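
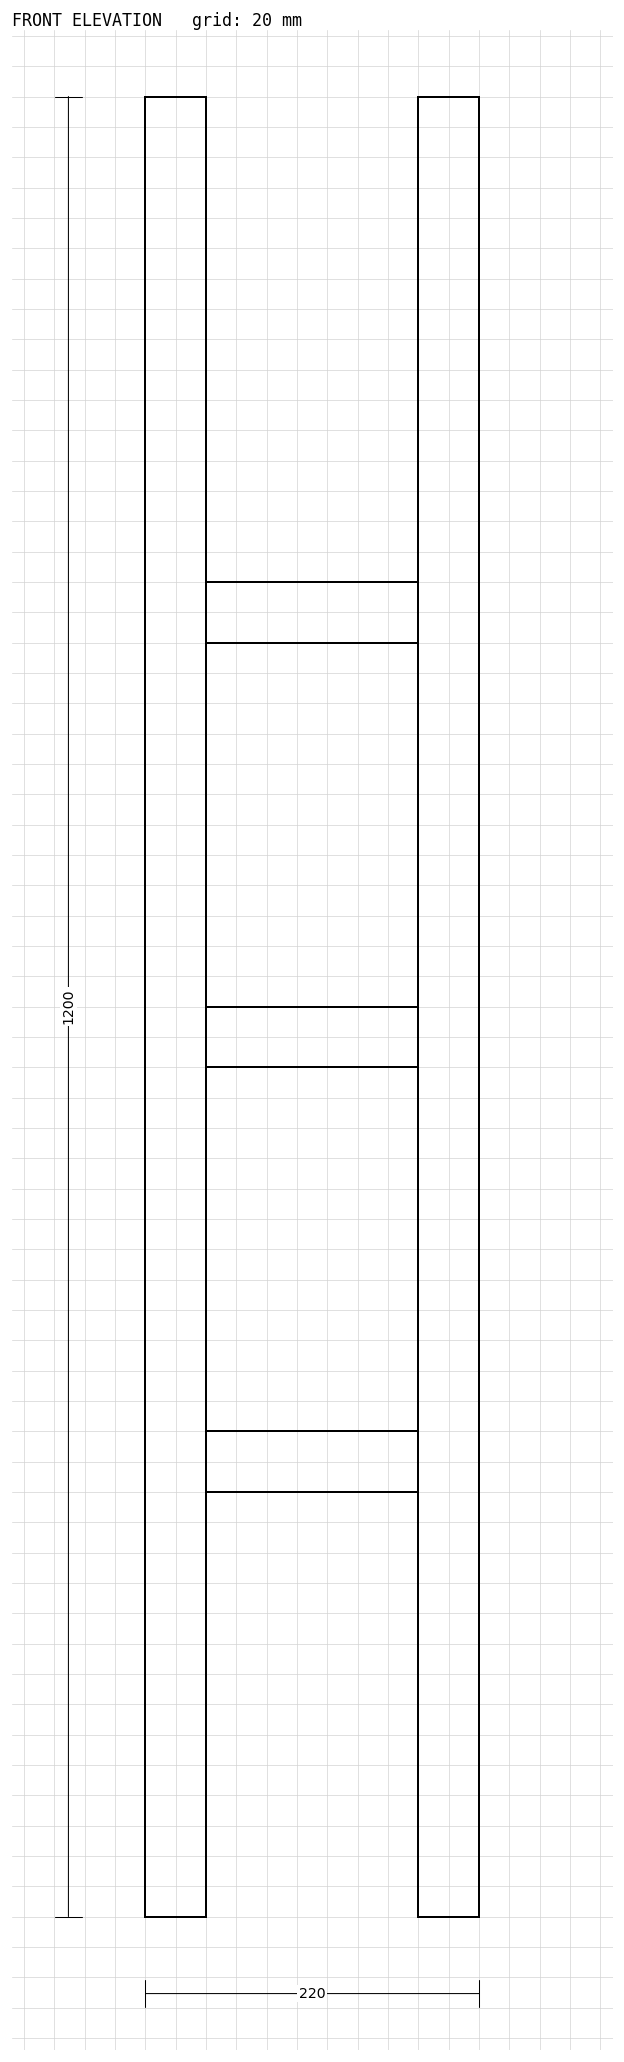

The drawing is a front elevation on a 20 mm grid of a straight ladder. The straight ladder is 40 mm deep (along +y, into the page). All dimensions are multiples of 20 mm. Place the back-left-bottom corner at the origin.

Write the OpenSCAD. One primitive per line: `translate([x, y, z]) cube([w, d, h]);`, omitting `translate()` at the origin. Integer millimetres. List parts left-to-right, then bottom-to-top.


cube([40, 40, 1200]);
translate([40, 0, 280]) cube([140, 40, 40]);
translate([40, 0, 560]) cube([140, 40, 40]);
translate([40, 0, 840]) cube([140, 40, 40]);
translate([180, 0, 0]) cube([40, 40, 1200]);


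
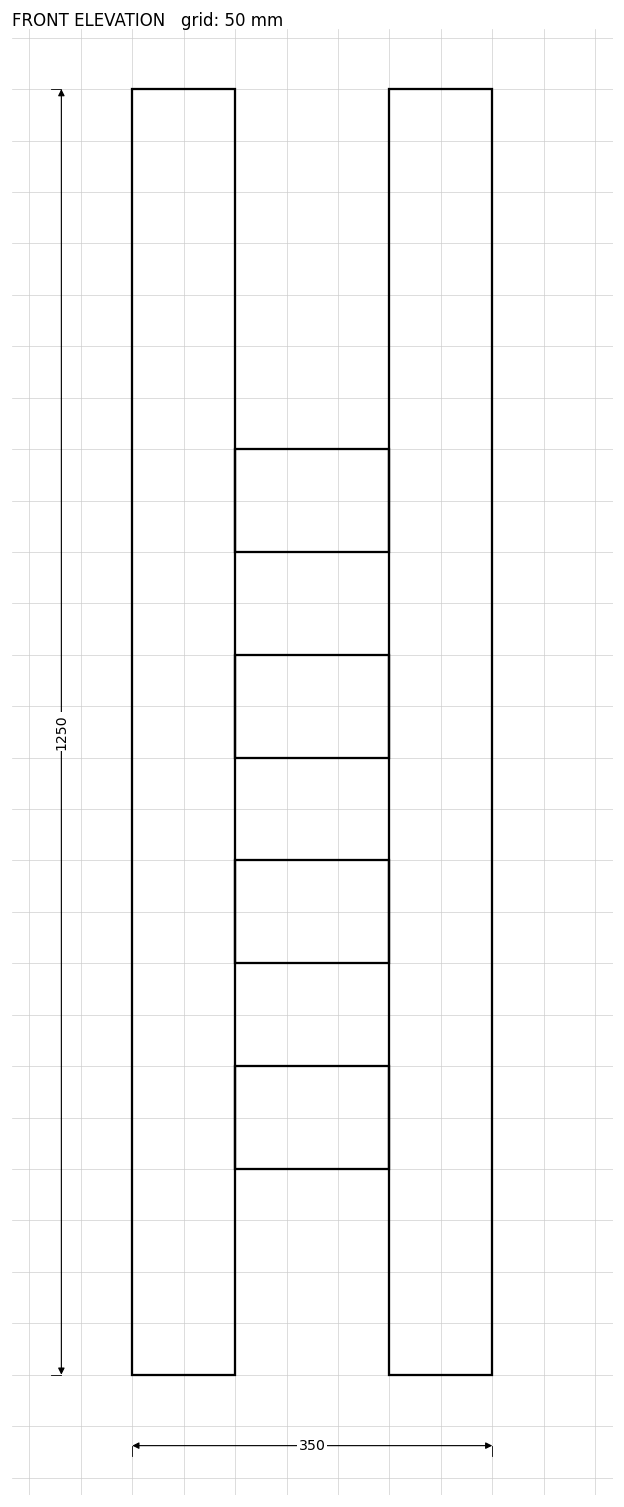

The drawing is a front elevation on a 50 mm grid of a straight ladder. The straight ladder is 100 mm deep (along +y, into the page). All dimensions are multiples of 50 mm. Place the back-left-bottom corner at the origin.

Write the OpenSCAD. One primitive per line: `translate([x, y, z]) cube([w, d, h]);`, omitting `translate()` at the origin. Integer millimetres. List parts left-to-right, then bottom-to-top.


cube([100, 100, 1250]);
translate([100, 0, 200]) cube([150, 100, 100]);
translate([100, 0, 400]) cube([150, 100, 100]);
translate([100, 0, 600]) cube([150, 100, 100]);
translate([100, 0, 800]) cube([150, 100, 100]);
translate([250, 0, 0]) cube([100, 100, 1250]);


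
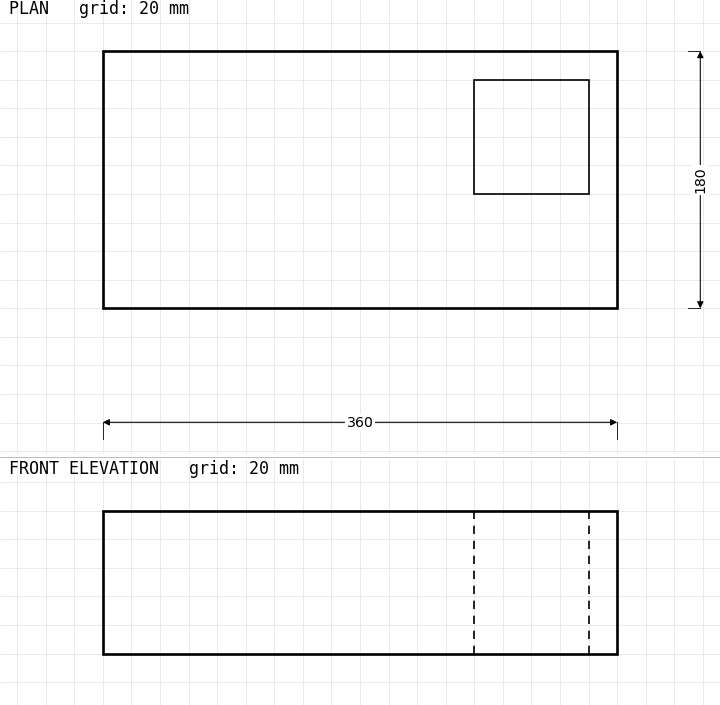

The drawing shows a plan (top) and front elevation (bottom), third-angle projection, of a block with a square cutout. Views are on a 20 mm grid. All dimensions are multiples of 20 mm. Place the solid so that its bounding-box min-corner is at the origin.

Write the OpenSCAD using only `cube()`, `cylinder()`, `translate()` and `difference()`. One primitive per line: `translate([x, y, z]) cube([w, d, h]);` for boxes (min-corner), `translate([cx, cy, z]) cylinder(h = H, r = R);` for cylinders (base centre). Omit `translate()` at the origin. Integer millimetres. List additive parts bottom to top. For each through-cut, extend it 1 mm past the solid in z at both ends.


difference() {
  cube([360, 180, 100]);
  translate([260, 80, -1]) cube([80, 80, 102]);
}


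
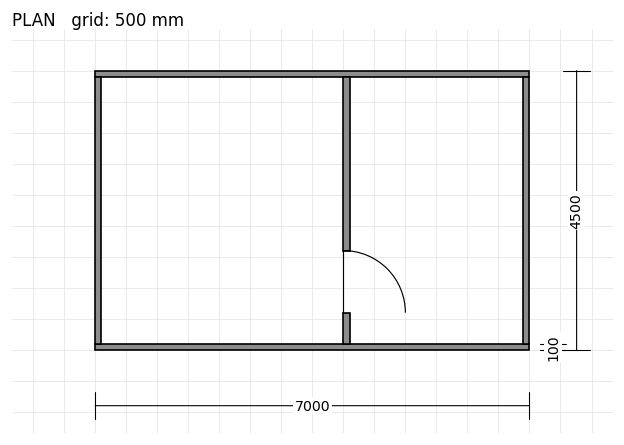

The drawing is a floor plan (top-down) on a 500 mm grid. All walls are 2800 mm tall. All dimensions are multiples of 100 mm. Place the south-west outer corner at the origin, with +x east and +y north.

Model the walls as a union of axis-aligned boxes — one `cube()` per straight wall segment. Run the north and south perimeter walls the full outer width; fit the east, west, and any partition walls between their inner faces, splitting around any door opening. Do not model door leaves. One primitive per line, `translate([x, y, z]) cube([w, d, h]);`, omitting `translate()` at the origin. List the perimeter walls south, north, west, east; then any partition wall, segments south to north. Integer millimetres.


cube([7000, 100, 2800]);
translate([0, 4400, 0]) cube([7000, 100, 2800]);
translate([0, 100, 0]) cube([100, 4300, 2800]);
translate([6900, 100, 0]) cube([100, 4300, 2800]);
translate([4000, 100, 0]) cube([100, 500, 2800]);
translate([4000, 1600, 0]) cube([100, 2800, 2800]);


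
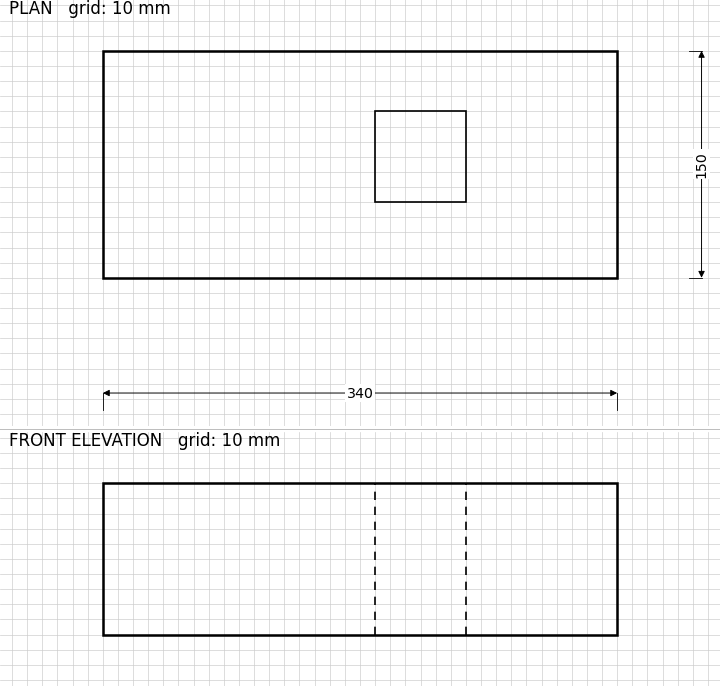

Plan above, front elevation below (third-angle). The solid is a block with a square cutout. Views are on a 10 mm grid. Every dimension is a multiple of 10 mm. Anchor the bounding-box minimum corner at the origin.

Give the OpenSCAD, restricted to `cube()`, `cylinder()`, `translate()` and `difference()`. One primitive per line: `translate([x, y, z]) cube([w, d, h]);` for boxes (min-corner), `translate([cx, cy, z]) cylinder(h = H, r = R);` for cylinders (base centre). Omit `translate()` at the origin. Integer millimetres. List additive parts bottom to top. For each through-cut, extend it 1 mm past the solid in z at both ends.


difference() {
  cube([340, 150, 100]);
  translate([180, 50, -1]) cube([60, 60, 102]);
}


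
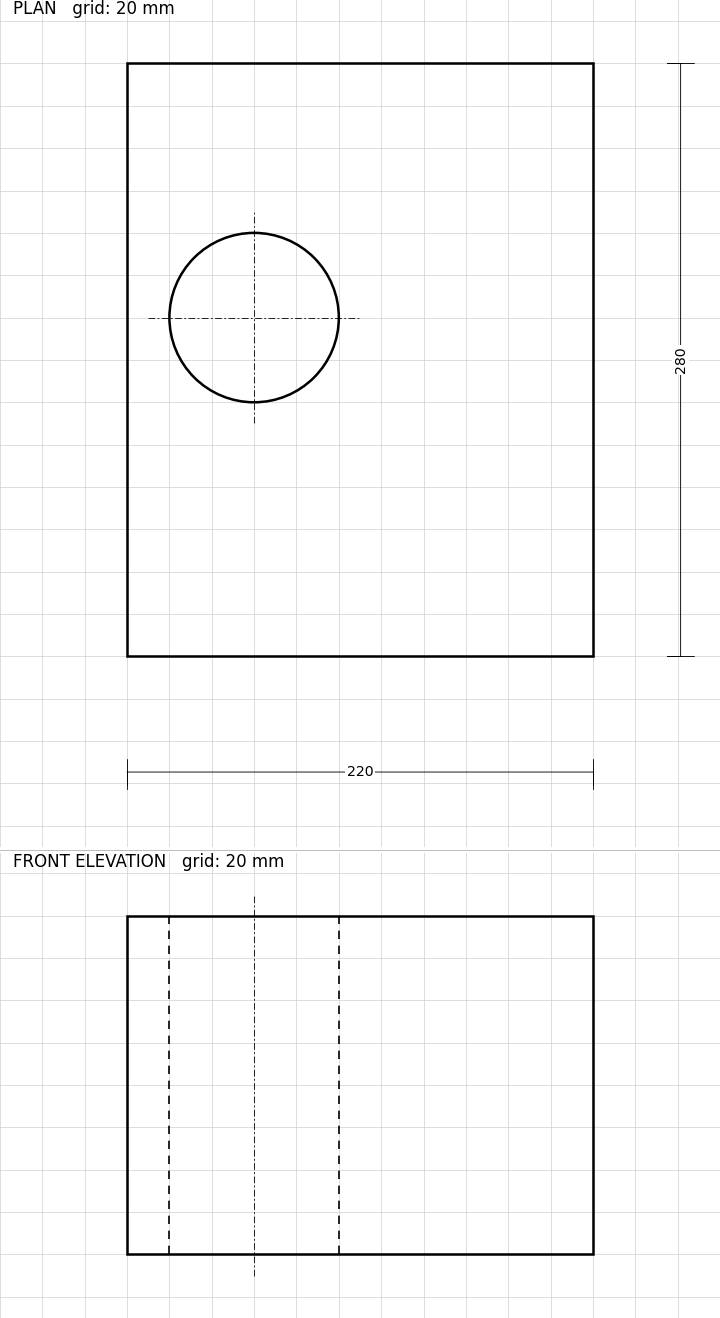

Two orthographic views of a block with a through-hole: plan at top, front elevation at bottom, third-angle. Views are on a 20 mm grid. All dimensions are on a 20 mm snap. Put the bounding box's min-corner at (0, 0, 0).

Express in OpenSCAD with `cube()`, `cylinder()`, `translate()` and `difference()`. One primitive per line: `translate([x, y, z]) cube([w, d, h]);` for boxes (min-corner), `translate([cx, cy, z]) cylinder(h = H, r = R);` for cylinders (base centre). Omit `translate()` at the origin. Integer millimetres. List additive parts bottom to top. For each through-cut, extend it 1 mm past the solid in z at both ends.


difference() {
  cube([220, 280, 160]);
  translate([60, 160, -1]) cylinder(h = 162, r = 40);
}


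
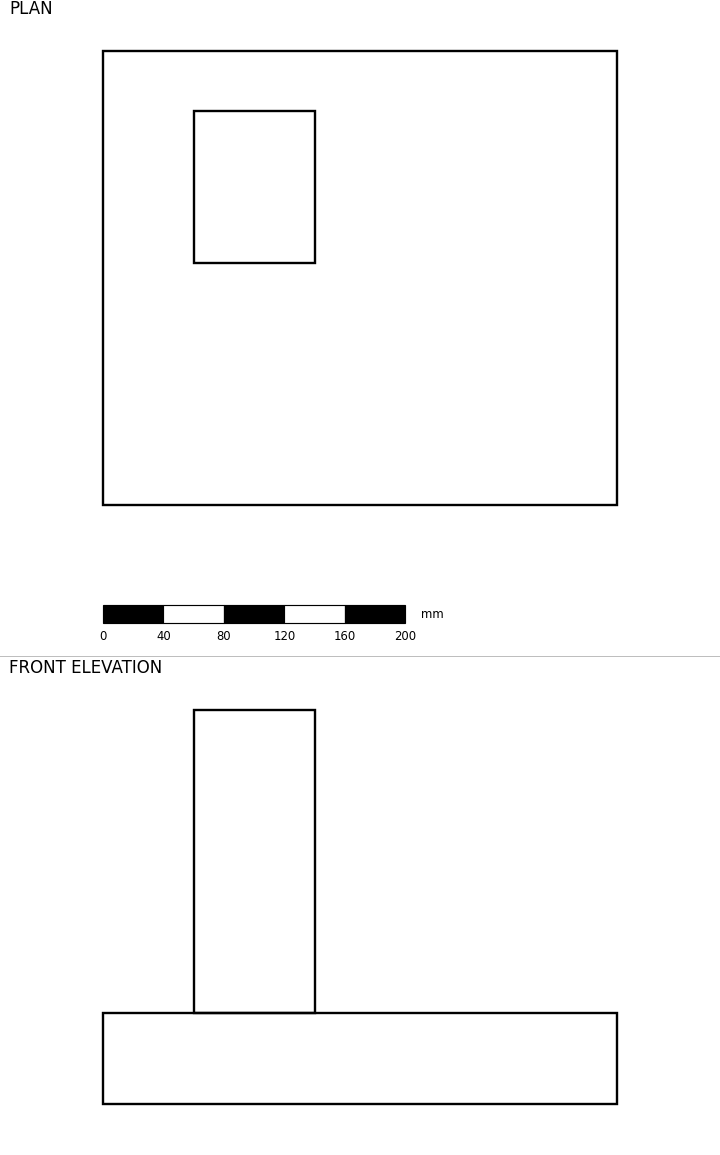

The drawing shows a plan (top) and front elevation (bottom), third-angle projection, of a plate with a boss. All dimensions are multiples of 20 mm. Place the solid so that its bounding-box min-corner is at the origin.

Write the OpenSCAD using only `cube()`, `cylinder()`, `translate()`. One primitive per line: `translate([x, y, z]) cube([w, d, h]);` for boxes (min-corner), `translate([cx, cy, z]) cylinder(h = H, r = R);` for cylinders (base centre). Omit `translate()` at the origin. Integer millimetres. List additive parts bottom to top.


cube([340, 300, 60]);
translate([60, 160, 60]) cube([80, 100, 200]);


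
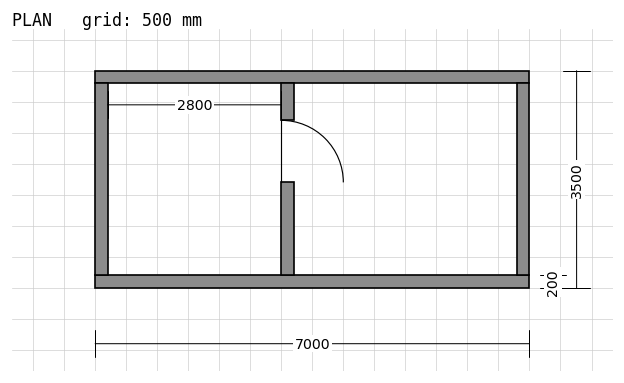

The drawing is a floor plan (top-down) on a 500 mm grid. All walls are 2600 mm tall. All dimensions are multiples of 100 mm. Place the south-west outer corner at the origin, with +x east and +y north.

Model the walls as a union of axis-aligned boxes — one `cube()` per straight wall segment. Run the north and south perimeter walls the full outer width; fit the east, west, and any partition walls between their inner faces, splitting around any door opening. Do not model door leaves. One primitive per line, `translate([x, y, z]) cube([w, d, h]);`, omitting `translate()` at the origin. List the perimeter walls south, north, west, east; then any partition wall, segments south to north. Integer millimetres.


cube([7000, 200, 2600]);
translate([0, 3300, 0]) cube([7000, 200, 2600]);
translate([0, 200, 0]) cube([200, 3100, 2600]);
translate([6800, 200, 0]) cube([200, 3100, 2600]);
translate([3000, 200, 0]) cube([200, 1500, 2600]);
translate([3000, 2700, 0]) cube([200, 600, 2600]);


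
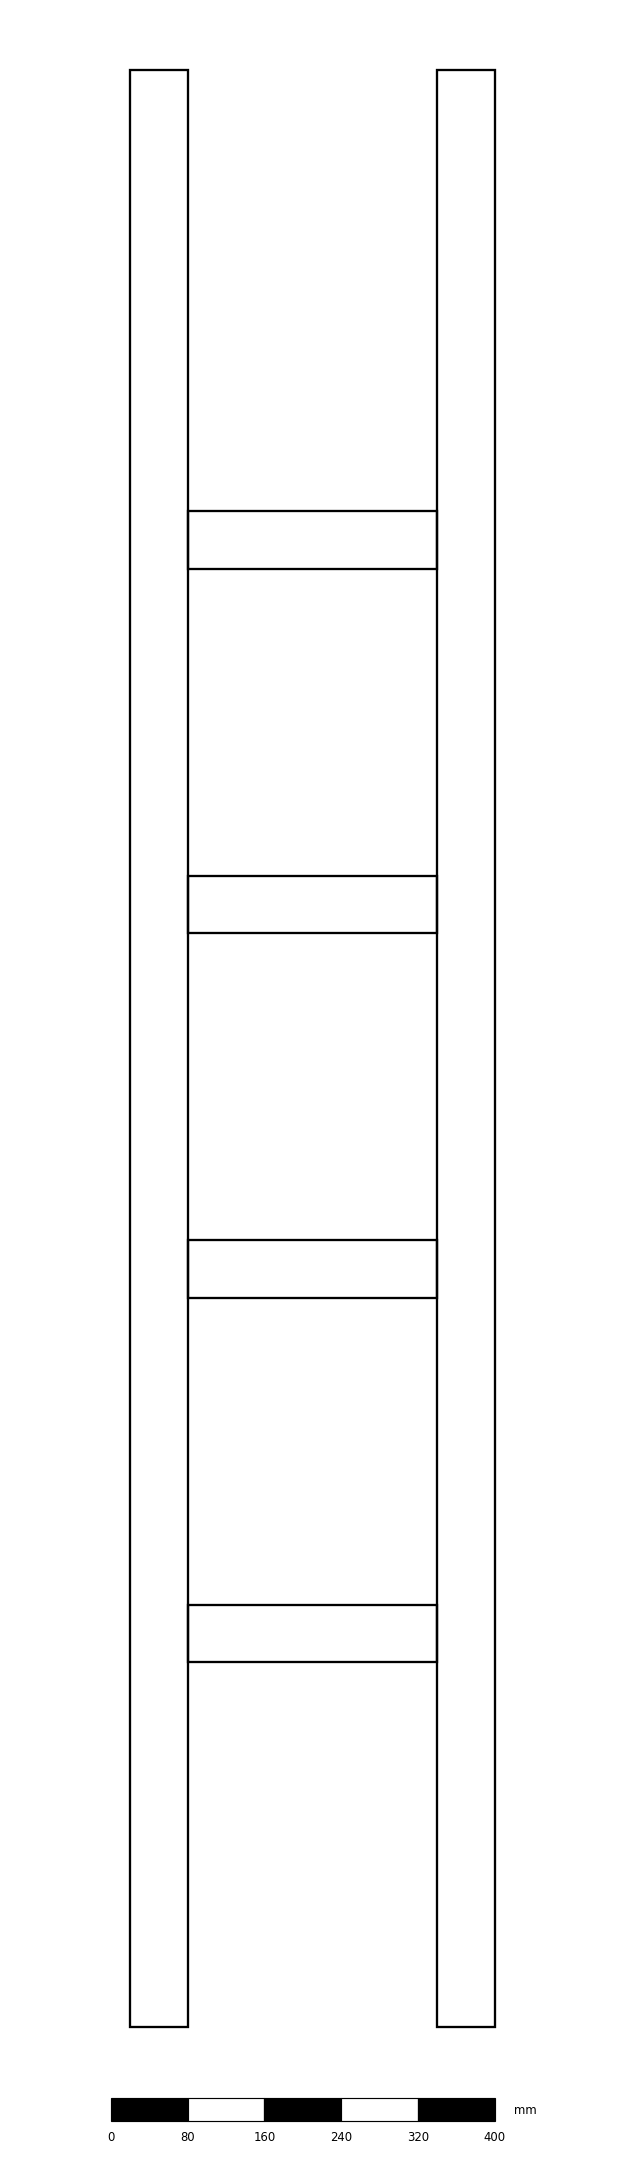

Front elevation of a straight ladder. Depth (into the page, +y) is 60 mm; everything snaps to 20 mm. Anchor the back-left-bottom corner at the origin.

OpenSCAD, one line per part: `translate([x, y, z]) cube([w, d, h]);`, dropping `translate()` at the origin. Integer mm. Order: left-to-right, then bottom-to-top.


cube([60, 60, 2040]);
translate([60, 0, 380]) cube([260, 60, 60]);
translate([60, 0, 760]) cube([260, 60, 60]);
translate([60, 0, 1140]) cube([260, 60, 60]);
translate([60, 0, 1520]) cube([260, 60, 60]);
translate([320, 0, 0]) cube([60, 60, 2040]);


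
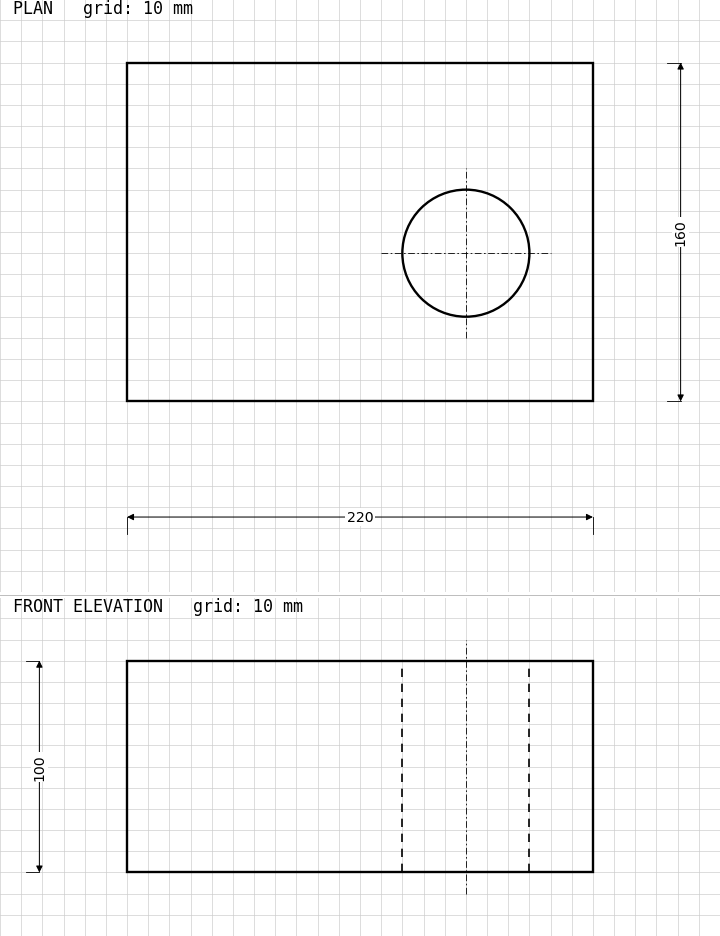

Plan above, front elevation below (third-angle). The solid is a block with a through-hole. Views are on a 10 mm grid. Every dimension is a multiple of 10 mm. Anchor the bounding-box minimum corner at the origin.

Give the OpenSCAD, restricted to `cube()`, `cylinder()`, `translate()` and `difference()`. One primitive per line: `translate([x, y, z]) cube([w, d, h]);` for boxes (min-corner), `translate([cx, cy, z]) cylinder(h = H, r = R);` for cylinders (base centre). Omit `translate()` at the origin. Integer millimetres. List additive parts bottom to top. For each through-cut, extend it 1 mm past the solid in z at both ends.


difference() {
  cube([220, 160, 100]);
  translate([160, 70, -1]) cylinder(h = 102, r = 30);
}


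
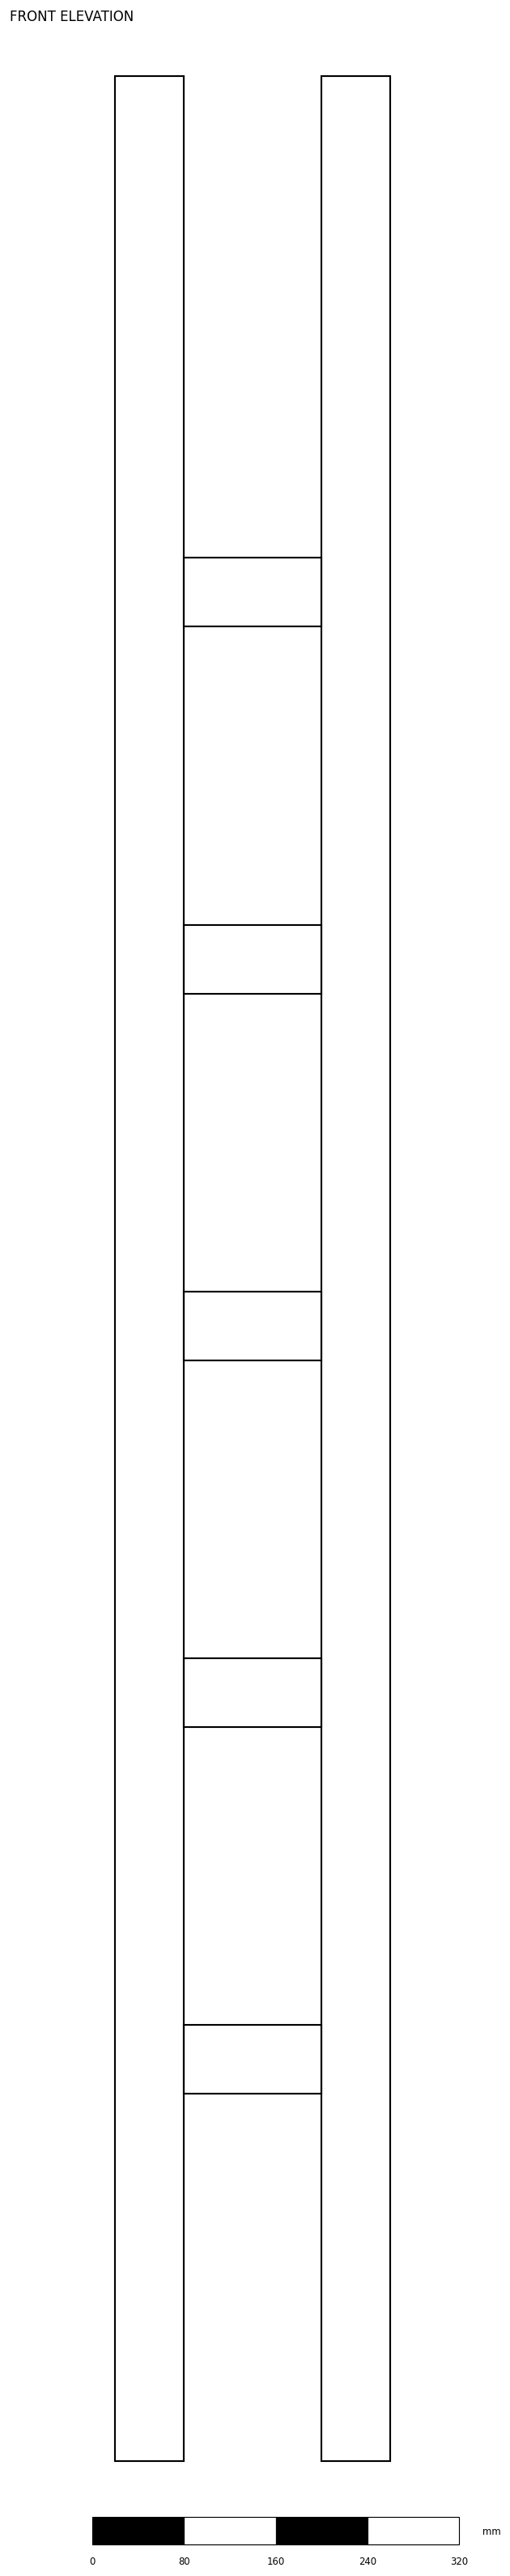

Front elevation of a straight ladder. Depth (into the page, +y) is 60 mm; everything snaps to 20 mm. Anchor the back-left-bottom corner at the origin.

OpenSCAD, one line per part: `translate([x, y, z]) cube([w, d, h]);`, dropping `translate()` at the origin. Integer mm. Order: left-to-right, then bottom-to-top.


cube([60, 60, 2080]);
translate([60, 0, 320]) cube([120, 60, 60]);
translate([60, 0, 640]) cube([120, 60, 60]);
translate([60, 0, 960]) cube([120, 60, 60]);
translate([60, 0, 1280]) cube([120, 60, 60]);
translate([60, 0, 1600]) cube([120, 60, 60]);
translate([180, 0, 0]) cube([60, 60, 2080]);


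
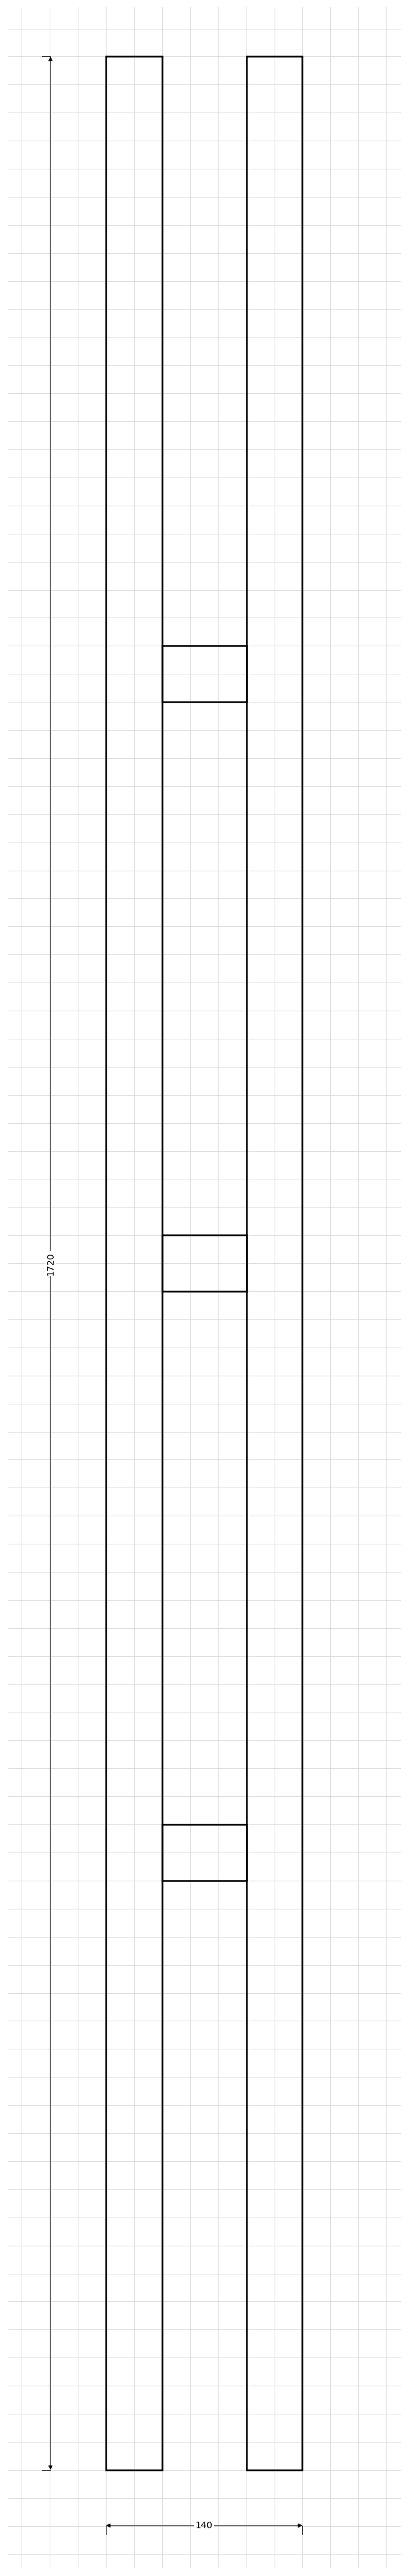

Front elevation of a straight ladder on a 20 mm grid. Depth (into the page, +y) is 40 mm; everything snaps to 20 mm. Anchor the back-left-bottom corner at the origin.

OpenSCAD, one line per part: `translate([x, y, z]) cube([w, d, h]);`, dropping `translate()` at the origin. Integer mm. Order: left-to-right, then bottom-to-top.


cube([40, 40, 1720]);
translate([40, 0, 420]) cube([60, 40, 40]);
translate([40, 0, 840]) cube([60, 40, 40]);
translate([40, 0, 1260]) cube([60, 40, 40]);
translate([100, 0, 0]) cube([40, 40, 1720]);


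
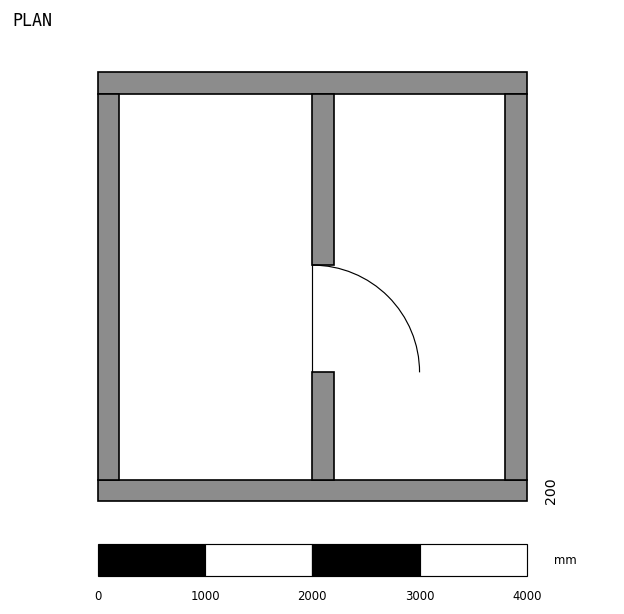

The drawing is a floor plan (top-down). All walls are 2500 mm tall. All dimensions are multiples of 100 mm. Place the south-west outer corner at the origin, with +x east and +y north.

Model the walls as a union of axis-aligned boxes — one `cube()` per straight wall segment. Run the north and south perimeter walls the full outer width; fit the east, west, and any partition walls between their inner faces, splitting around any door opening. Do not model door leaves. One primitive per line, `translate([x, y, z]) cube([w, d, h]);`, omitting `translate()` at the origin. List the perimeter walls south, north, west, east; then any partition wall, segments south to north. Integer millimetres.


cube([4000, 200, 2500]);
translate([0, 3800, 0]) cube([4000, 200, 2500]);
translate([0, 200, 0]) cube([200, 3600, 2500]);
translate([3800, 200, 0]) cube([200, 3600, 2500]);
translate([2000, 200, 0]) cube([200, 1000, 2500]);
translate([2000, 2200, 0]) cube([200, 1600, 2500]);


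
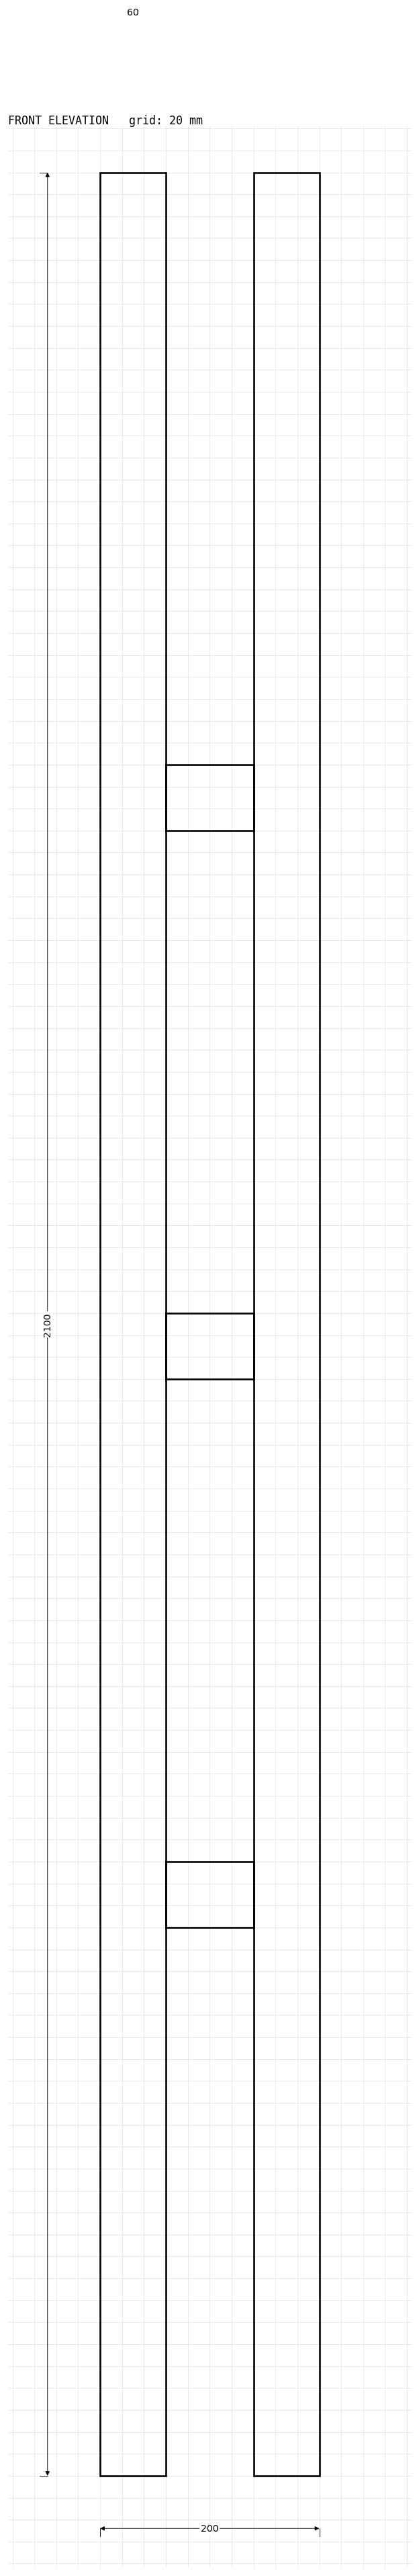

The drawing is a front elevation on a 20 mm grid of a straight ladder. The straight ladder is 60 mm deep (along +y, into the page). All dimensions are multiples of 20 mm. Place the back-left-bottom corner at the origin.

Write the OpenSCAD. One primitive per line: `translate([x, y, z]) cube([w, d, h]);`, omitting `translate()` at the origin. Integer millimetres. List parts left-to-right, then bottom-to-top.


cube([60, 60, 2100]);
translate([60, 0, 500]) cube([80, 60, 60]);
translate([60, 0, 1000]) cube([80, 60, 60]);
translate([60, 0, 1500]) cube([80, 60, 60]);
translate([140, 0, 0]) cube([60, 60, 2100]);


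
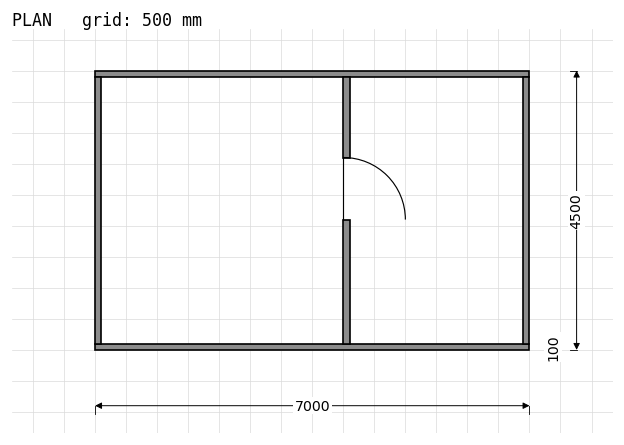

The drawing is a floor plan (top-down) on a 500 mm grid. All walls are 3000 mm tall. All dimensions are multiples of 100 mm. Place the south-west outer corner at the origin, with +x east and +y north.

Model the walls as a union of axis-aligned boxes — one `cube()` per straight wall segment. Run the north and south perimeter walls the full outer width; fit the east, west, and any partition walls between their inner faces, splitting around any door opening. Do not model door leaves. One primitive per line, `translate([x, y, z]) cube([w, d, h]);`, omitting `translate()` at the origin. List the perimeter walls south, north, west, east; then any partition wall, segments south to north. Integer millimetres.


cube([7000, 100, 3000]);
translate([0, 4400, 0]) cube([7000, 100, 3000]);
translate([0, 100, 0]) cube([100, 4300, 3000]);
translate([6900, 100, 0]) cube([100, 4300, 3000]);
translate([4000, 100, 0]) cube([100, 2000, 3000]);
translate([4000, 3100, 0]) cube([100, 1300, 3000]);


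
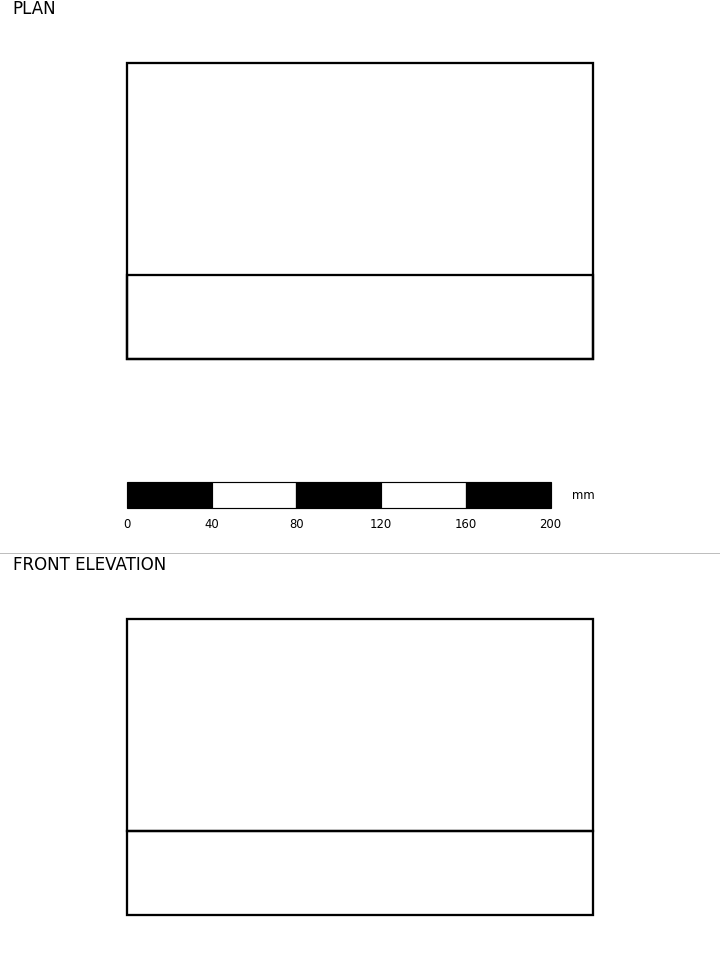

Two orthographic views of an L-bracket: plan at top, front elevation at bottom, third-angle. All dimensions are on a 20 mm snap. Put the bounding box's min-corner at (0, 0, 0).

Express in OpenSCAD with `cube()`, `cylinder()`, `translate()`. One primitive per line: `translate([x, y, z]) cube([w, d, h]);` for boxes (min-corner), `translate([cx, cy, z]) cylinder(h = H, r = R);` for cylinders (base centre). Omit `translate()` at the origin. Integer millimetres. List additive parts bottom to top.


cube([220, 140, 40]);
translate([0, 0, 40]) cube([220, 40, 100]);


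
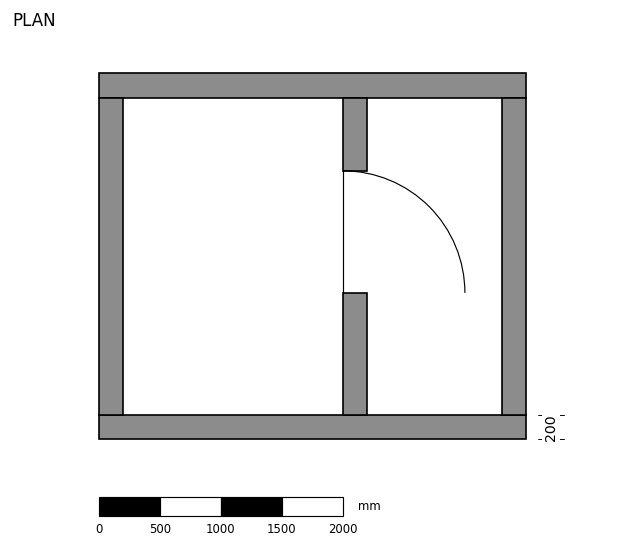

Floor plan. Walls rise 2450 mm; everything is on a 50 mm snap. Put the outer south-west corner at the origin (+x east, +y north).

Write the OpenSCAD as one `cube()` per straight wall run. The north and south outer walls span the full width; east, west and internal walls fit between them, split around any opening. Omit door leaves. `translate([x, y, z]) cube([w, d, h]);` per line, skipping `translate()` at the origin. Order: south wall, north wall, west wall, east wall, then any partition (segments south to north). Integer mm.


cube([3500, 200, 2450]);
translate([0, 2800, 0]) cube([3500, 200, 2450]);
translate([0, 200, 0]) cube([200, 2600, 2450]);
translate([3300, 200, 0]) cube([200, 2600, 2450]);
translate([2000, 200, 0]) cube([200, 1000, 2450]);
translate([2000, 2200, 0]) cube([200, 600, 2450]);


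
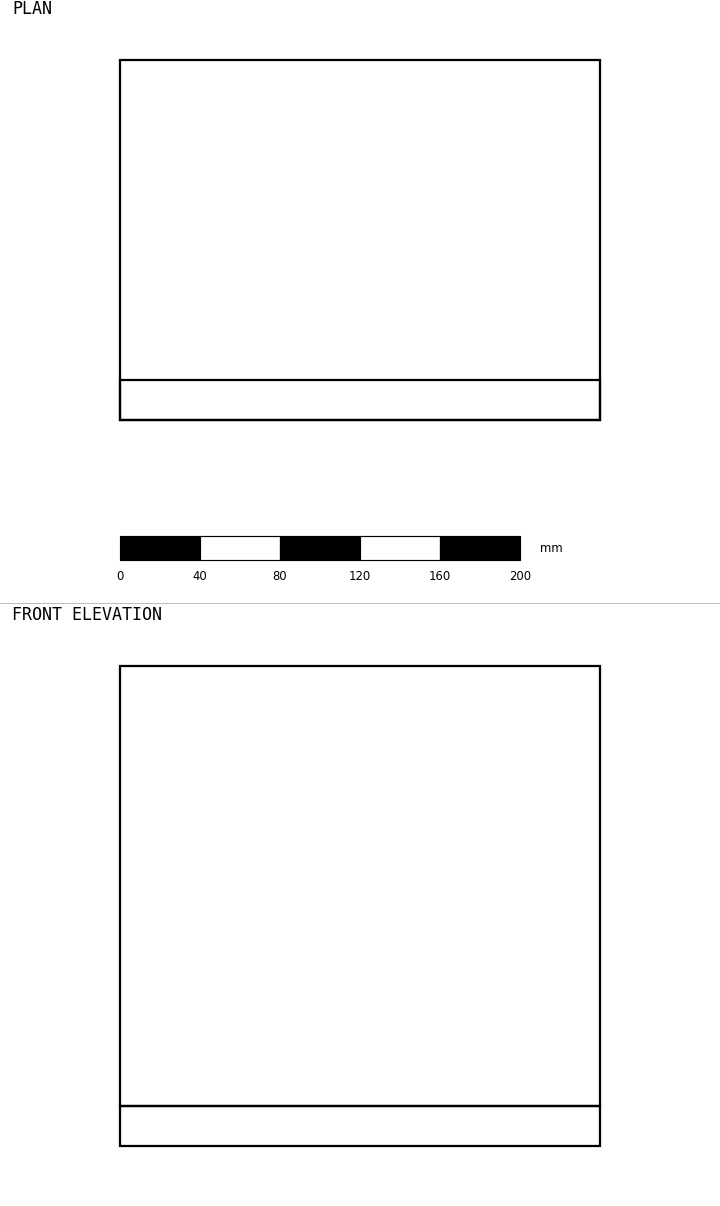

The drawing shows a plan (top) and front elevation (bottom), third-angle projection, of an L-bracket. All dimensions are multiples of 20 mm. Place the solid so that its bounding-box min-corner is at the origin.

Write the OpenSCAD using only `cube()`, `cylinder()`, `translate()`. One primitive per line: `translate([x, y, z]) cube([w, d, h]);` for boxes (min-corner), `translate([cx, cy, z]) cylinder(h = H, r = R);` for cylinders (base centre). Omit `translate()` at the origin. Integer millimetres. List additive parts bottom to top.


cube([240, 180, 20]);
translate([0, 0, 20]) cube([240, 20, 220]);


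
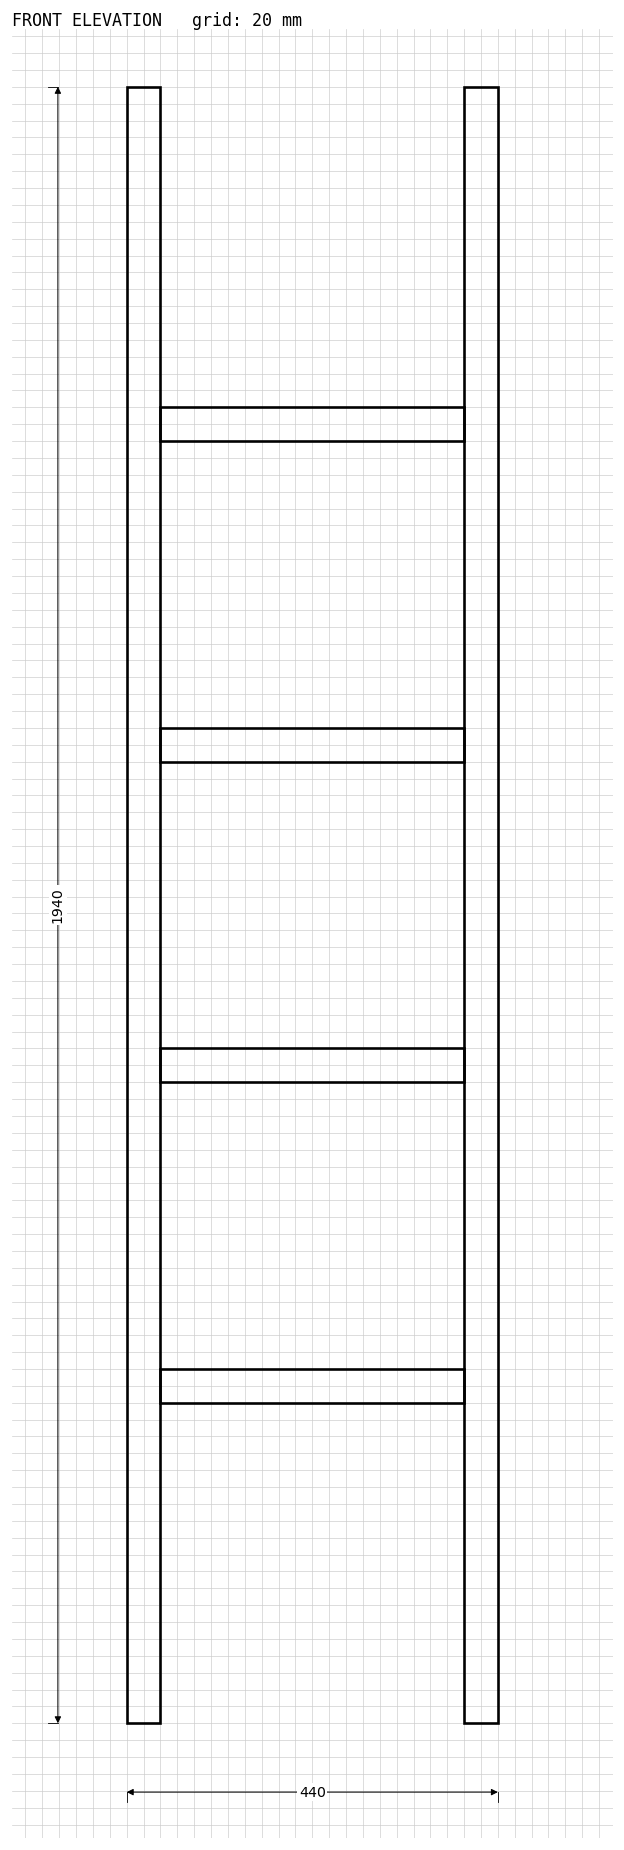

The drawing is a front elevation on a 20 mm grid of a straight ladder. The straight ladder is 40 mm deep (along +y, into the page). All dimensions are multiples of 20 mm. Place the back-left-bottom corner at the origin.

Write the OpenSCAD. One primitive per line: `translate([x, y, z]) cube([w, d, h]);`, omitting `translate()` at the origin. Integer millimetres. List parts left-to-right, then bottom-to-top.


cube([40, 40, 1940]);
translate([40, 0, 380]) cube([360, 40, 40]);
translate([40, 0, 760]) cube([360, 40, 40]);
translate([40, 0, 1140]) cube([360, 40, 40]);
translate([40, 0, 1520]) cube([360, 40, 40]);
translate([400, 0, 0]) cube([40, 40, 1940]);


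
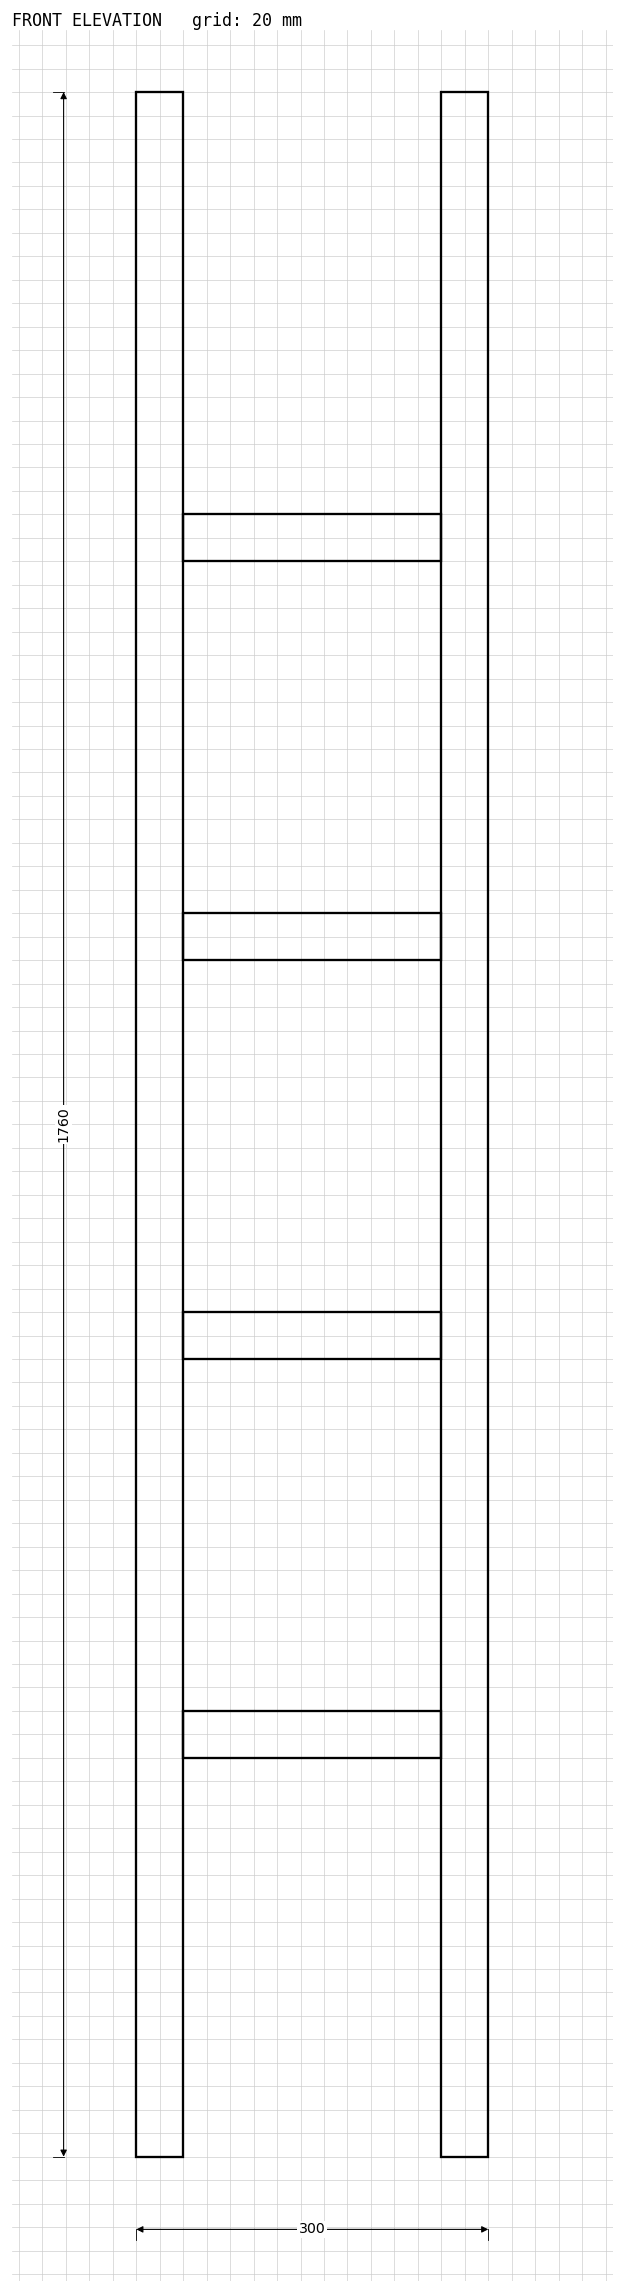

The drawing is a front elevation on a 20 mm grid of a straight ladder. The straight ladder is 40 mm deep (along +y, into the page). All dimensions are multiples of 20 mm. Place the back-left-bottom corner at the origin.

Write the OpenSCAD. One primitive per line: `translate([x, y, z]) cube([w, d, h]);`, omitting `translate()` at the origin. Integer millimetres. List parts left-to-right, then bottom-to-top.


cube([40, 40, 1760]);
translate([40, 0, 340]) cube([220, 40, 40]);
translate([40, 0, 680]) cube([220, 40, 40]);
translate([40, 0, 1020]) cube([220, 40, 40]);
translate([40, 0, 1360]) cube([220, 40, 40]);
translate([260, 0, 0]) cube([40, 40, 1760]);


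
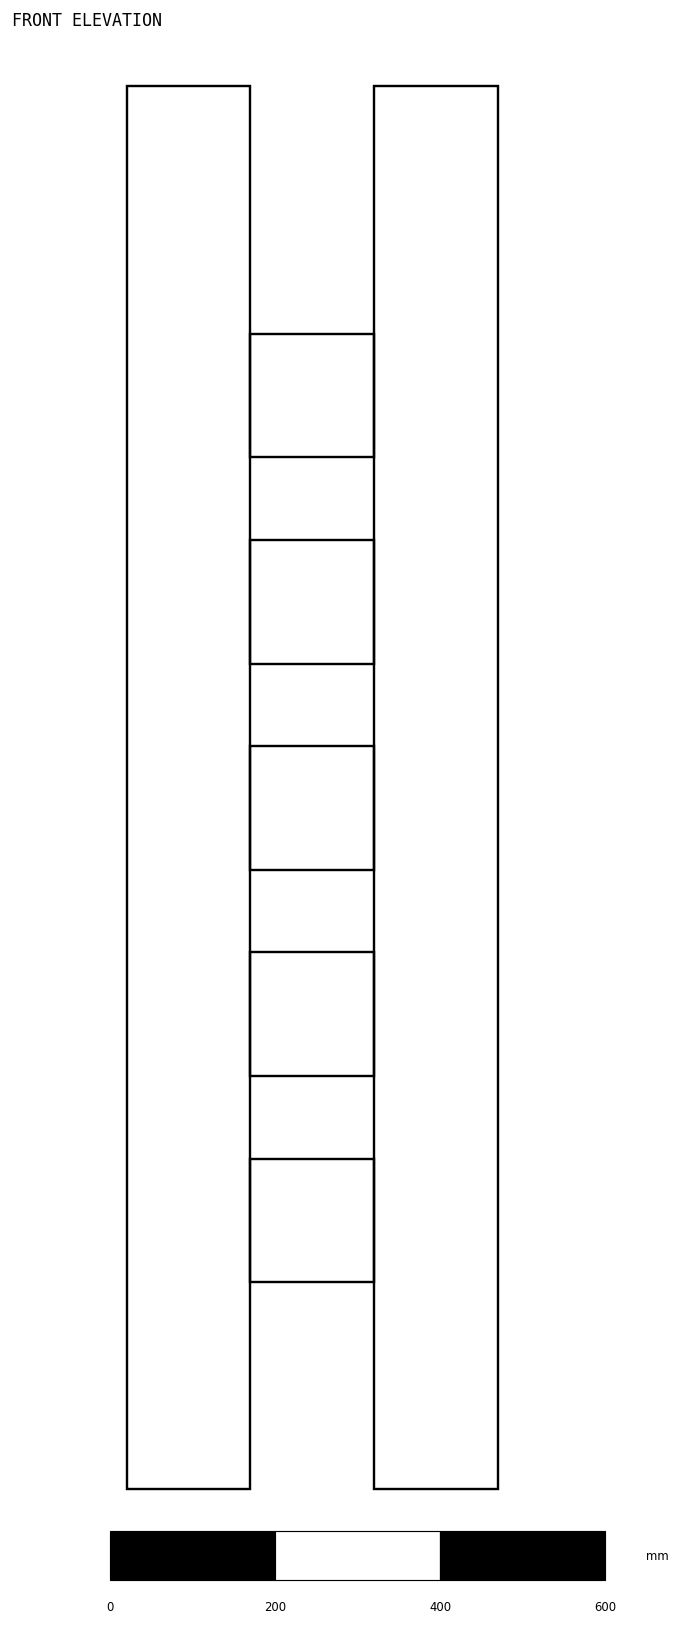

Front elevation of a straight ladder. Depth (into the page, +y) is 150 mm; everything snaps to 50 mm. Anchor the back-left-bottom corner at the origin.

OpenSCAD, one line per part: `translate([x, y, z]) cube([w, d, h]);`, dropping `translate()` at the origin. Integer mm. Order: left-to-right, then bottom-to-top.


cube([150, 150, 1700]);
translate([150, 0, 250]) cube([150, 150, 150]);
translate([150, 0, 500]) cube([150, 150, 150]);
translate([150, 0, 750]) cube([150, 150, 150]);
translate([150, 0, 1000]) cube([150, 150, 150]);
translate([150, 0, 1250]) cube([150, 150, 150]);
translate([300, 0, 0]) cube([150, 150, 1700]);


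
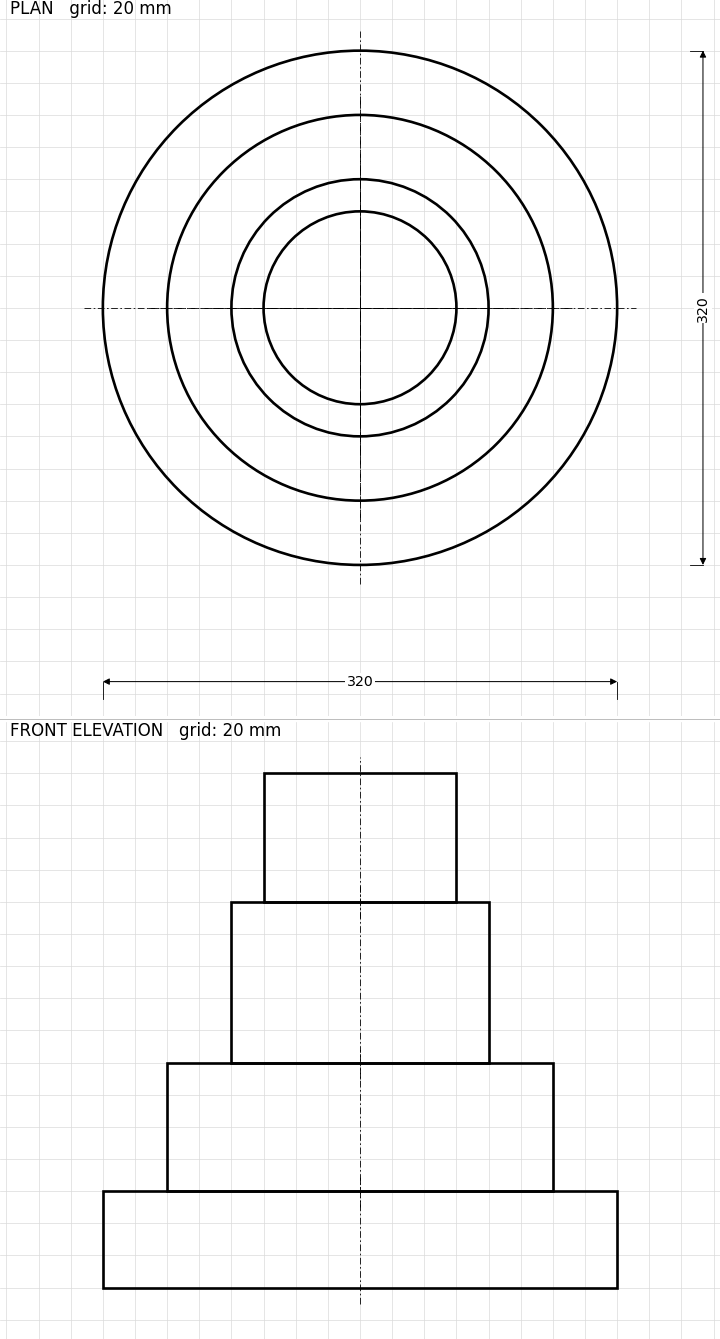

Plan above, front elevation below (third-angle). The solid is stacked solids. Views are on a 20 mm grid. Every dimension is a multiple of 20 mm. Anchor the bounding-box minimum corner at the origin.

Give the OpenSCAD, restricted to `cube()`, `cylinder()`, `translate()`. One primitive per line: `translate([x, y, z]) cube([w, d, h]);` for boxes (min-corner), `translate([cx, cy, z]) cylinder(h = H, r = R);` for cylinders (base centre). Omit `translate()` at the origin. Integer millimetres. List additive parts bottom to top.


translate([160, 160, 0]) cylinder(h = 60, r = 160);
translate([160, 160, 60]) cylinder(h = 80, r = 120);
translate([160, 160, 140]) cylinder(h = 100, r = 80);
translate([160, 160, 240]) cylinder(h = 80, r = 60);


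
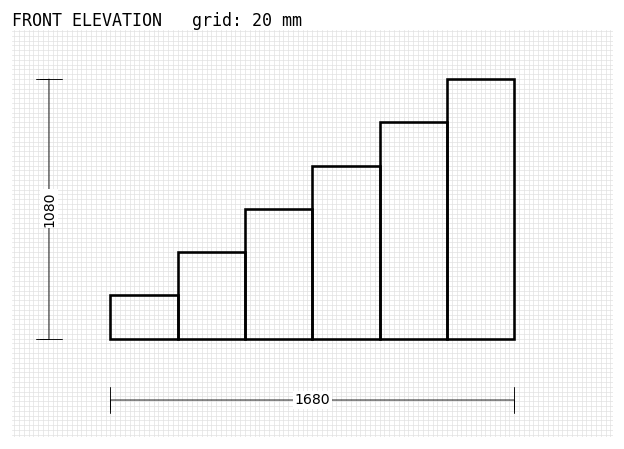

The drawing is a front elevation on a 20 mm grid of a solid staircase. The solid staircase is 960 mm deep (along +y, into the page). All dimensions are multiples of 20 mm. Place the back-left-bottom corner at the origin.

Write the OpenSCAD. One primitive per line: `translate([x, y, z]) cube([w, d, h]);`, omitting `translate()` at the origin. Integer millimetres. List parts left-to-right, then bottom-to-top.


cube([280, 960, 180]);
translate([280, 0, 0]) cube([280, 960, 360]);
translate([560, 0, 0]) cube([280, 960, 540]);
translate([840, 0, 0]) cube([280, 960, 720]);
translate([1120, 0, 0]) cube([280, 960, 900]);
translate([1400, 0, 0]) cube([280, 960, 1080]);


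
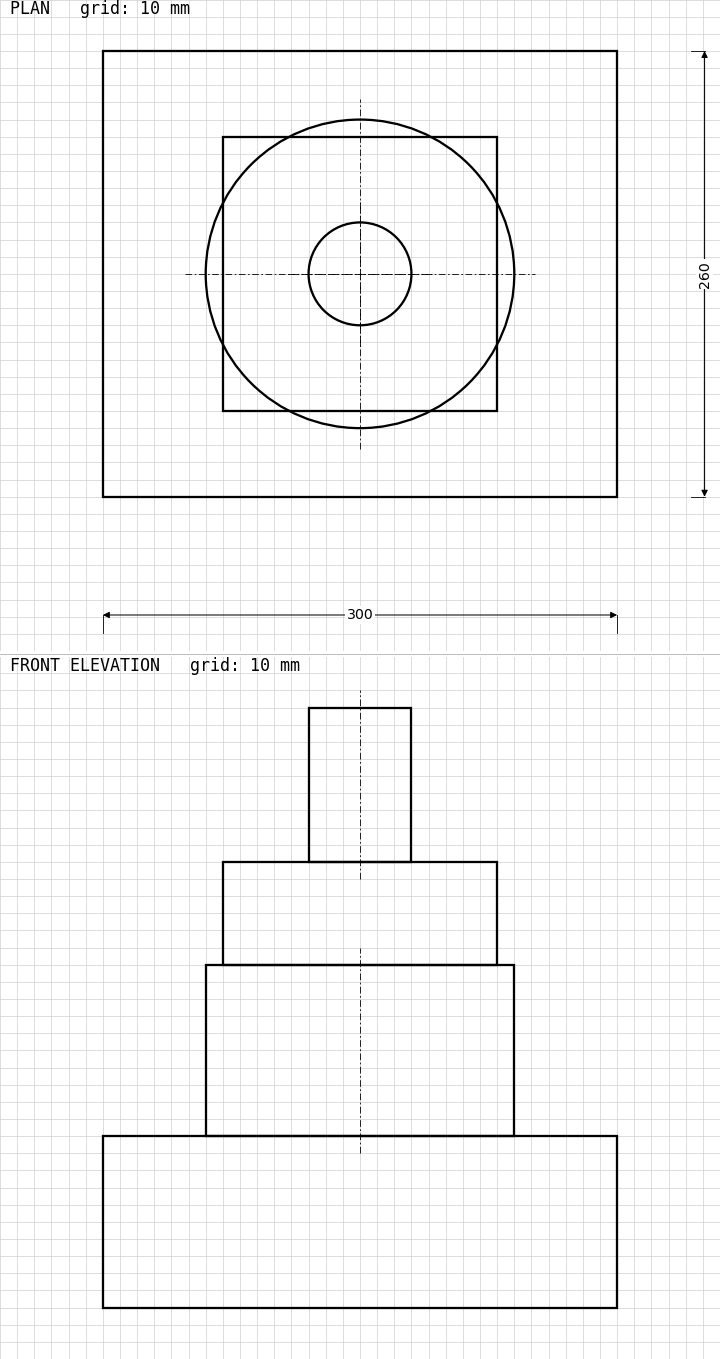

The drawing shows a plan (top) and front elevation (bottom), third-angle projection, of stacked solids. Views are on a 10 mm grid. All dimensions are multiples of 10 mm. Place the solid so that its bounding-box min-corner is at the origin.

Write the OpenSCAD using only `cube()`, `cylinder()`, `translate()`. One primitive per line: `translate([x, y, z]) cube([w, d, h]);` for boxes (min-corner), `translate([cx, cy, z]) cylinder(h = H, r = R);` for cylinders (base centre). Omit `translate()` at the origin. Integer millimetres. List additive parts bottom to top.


cube([300, 260, 100]);
translate([150, 130, 100]) cylinder(h = 100, r = 90);
translate([70, 50, 200]) cube([160, 160, 60]);
translate([150, 130, 260]) cylinder(h = 90, r = 30);


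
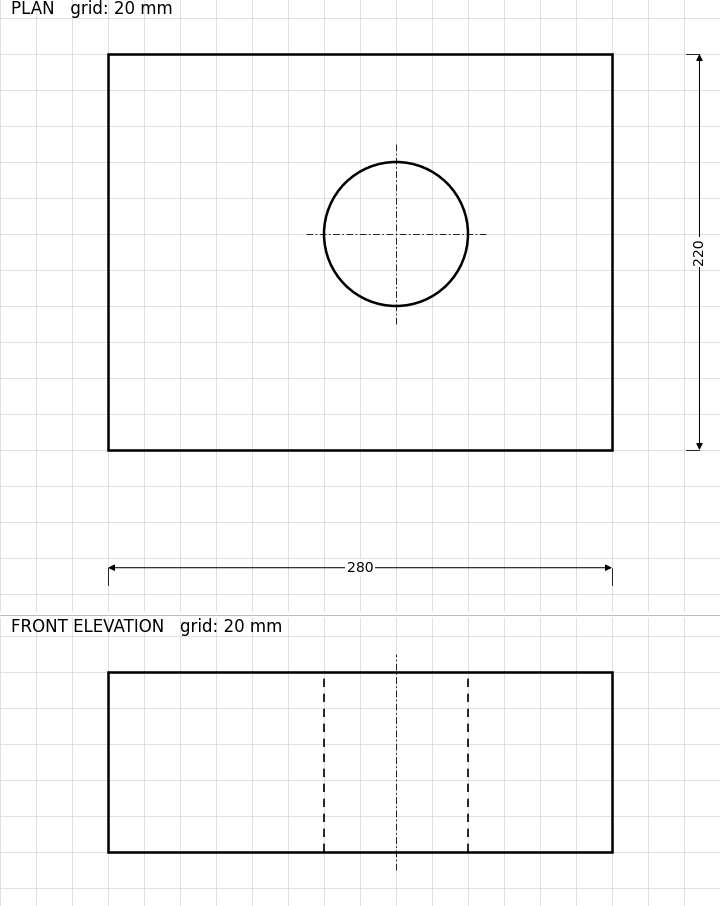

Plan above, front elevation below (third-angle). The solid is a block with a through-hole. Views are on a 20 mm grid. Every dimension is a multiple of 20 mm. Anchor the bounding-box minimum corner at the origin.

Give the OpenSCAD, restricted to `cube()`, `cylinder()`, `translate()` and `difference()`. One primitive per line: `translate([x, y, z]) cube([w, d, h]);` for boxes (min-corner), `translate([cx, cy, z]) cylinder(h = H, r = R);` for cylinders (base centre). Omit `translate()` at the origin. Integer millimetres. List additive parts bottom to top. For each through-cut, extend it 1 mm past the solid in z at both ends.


difference() {
  cube([280, 220, 100]);
  translate([160, 120, -1]) cylinder(h = 102, r = 40);
}


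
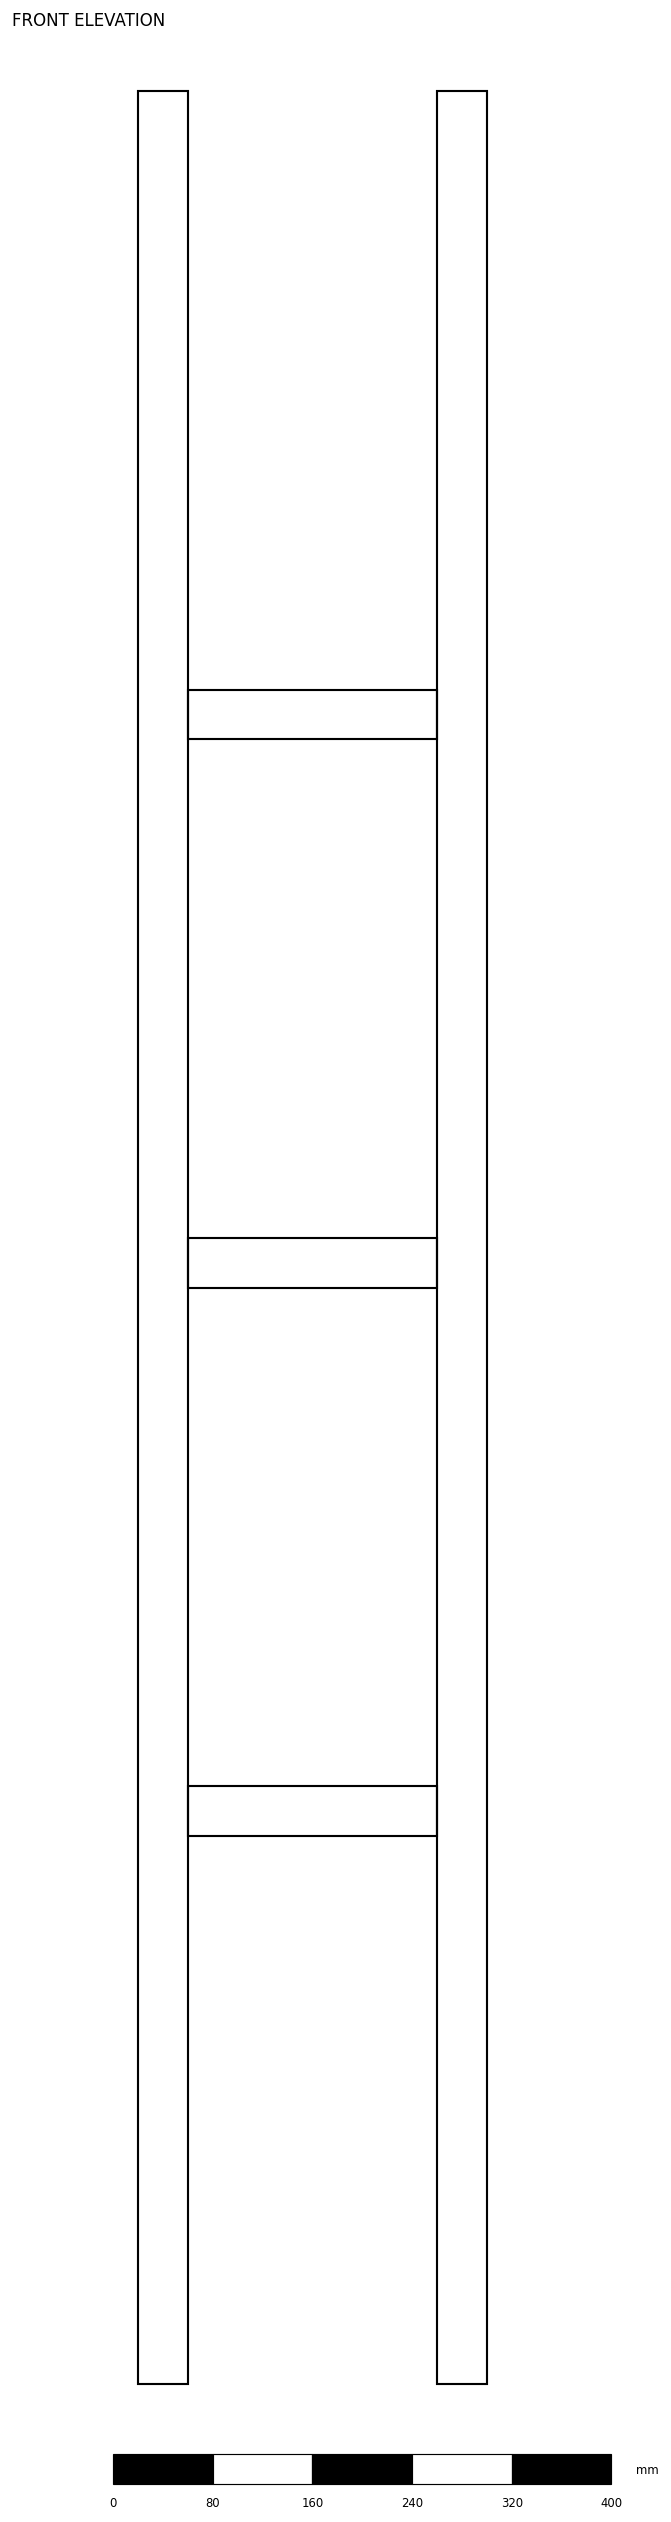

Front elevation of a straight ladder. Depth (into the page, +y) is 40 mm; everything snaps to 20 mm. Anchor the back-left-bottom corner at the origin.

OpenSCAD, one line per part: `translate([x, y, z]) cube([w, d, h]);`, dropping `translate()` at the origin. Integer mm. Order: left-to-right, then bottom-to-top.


cube([40, 40, 1840]);
translate([40, 0, 440]) cube([200, 40, 40]);
translate([40, 0, 880]) cube([200, 40, 40]);
translate([40, 0, 1320]) cube([200, 40, 40]);
translate([240, 0, 0]) cube([40, 40, 1840]);


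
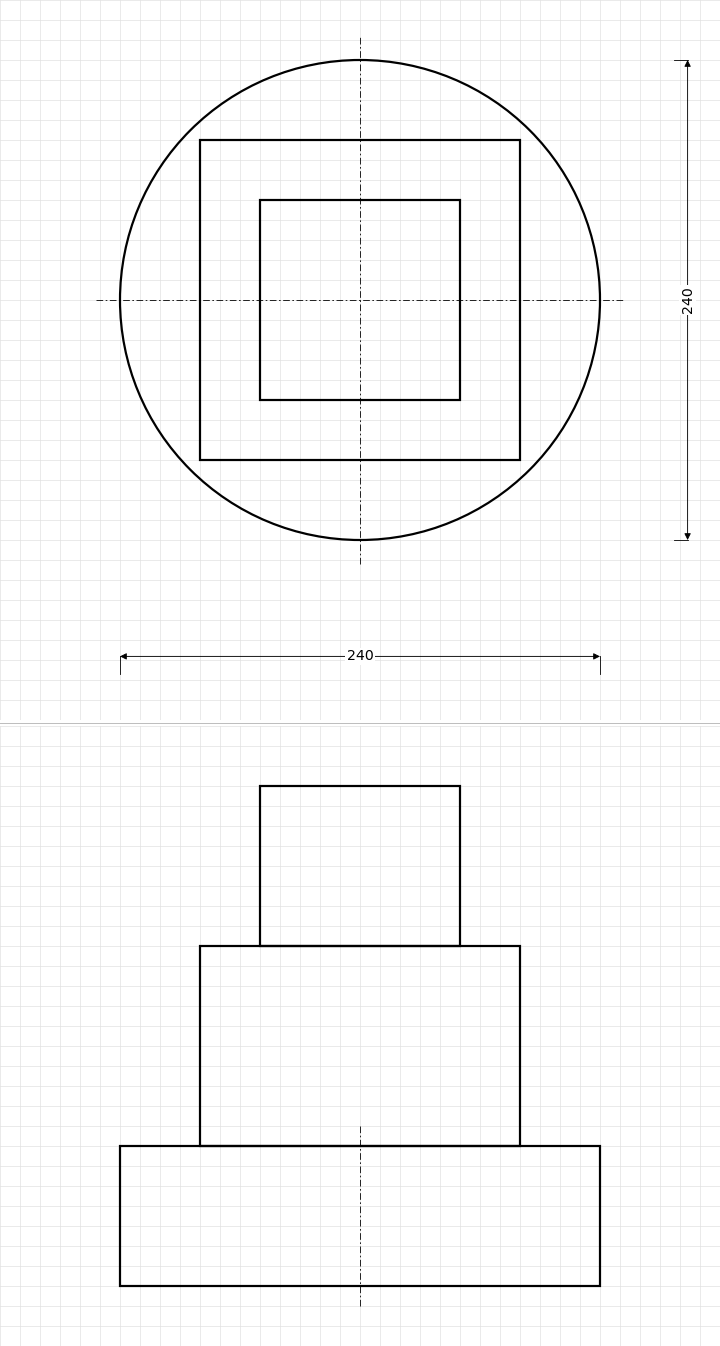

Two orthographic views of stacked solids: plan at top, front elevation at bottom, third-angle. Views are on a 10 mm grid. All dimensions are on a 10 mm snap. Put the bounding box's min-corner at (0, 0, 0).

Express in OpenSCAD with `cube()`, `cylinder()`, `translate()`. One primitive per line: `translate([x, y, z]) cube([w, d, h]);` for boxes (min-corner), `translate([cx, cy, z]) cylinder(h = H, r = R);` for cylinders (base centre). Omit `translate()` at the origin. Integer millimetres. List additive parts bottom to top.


translate([120, 120, 0]) cylinder(h = 70, r = 120);
translate([40, 40, 70]) cube([160, 160, 100]);
translate([70, 70, 170]) cube([100, 100, 80]);


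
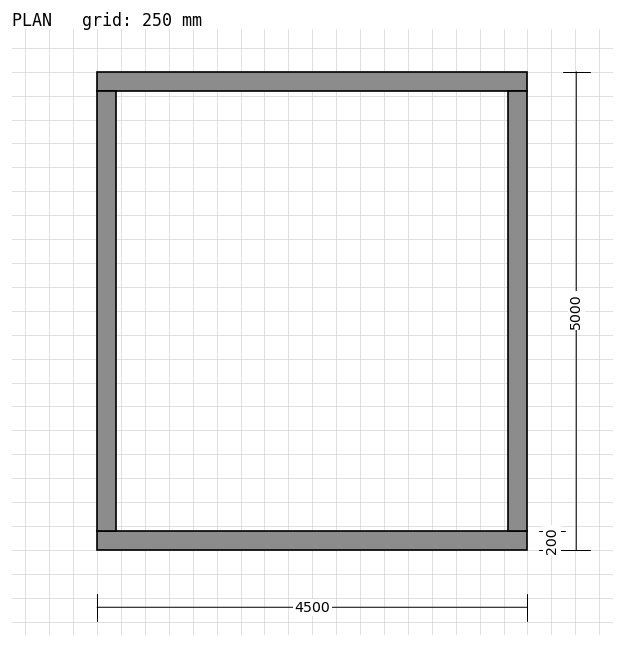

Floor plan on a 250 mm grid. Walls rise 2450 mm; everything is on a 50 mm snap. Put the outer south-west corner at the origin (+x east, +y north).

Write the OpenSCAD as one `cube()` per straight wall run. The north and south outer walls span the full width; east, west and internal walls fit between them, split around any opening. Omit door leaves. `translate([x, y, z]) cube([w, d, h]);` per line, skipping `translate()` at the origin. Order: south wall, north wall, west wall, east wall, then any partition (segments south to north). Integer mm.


cube([4500, 200, 2450]);
translate([0, 4800, 0]) cube([4500, 200, 2450]);
translate([0, 200, 0]) cube([200, 4600, 2450]);
translate([4300, 200, 0]) cube([200, 4600, 2450]);


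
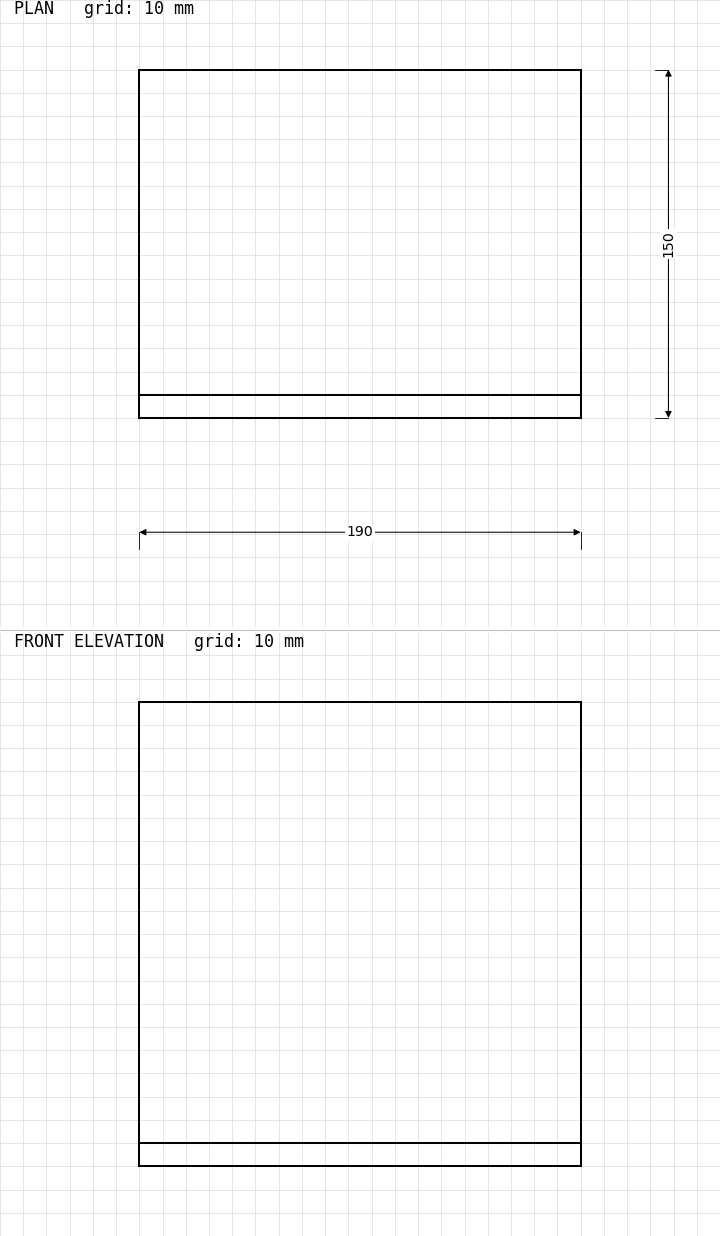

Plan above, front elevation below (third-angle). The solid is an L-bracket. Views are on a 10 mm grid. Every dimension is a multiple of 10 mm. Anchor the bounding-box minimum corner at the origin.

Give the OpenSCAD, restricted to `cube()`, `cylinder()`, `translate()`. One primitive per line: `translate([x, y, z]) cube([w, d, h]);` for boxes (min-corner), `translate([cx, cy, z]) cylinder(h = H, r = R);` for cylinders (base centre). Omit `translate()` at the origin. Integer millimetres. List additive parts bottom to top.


cube([190, 150, 10]);
translate([0, 0, 10]) cube([190, 10, 190]);
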